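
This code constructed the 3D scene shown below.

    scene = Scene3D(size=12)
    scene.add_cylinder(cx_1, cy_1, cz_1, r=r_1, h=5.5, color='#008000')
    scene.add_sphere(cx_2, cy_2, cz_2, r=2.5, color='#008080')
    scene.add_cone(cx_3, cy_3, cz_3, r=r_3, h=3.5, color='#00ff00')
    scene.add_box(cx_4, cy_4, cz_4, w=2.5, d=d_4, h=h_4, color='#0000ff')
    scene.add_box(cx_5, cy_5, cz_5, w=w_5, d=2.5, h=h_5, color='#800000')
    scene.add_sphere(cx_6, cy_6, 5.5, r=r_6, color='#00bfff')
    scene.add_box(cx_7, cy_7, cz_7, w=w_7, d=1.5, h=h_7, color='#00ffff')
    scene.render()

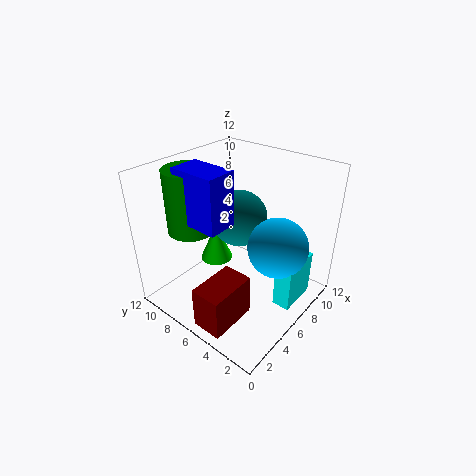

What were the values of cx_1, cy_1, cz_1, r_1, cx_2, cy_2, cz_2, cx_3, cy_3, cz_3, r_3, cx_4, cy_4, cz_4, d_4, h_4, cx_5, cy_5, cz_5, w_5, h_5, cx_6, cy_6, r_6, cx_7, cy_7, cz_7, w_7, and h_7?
cx_1 = 4.5; cy_1 = 10; cz_1 = 6; r_1 = 2; cx_2 = 8; cy_2 = 7.5; cz_2 = 6.5; cx_3 = 7; cy_3 = 9.5; cz_3 = 2; r_3 = 1.5; cx_4 = 3; cy_4 = 6; cz_4 = 7.5; d_4 = 4; h_4 = 4.5; cx_5 = 0.5; cy_5 = 3.5; cz_5 = 0.5; w_5 = 4; h_5 = 3.5; cx_6 = 7.5; cy_6 = 3; r_6 = 2.5; cx_7 = 6.5; cy_7 = 1; cz_7 = 0.5; w_7 = 3.5; h_7 = 4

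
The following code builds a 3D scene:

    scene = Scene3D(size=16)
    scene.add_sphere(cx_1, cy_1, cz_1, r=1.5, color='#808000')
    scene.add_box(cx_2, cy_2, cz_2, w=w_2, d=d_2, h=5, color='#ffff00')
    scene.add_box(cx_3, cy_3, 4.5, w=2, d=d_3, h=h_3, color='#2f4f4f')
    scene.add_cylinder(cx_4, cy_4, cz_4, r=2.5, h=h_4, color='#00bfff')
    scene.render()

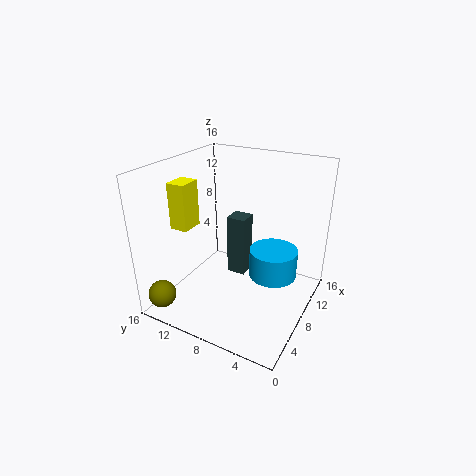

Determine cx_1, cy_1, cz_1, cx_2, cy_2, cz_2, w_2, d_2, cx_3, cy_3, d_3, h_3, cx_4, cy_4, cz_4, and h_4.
cx_1 = 1.5
cy_1 = 14
cz_1 = 2.5
cx_2 = 4
cy_2 = 12
cz_2 = 9.5
w_2 = 2.5
d_2 = 2
cx_3 = 6.5
cy_3 = 6.5
d_3 = 2
h_3 = 6.5
cx_4 = 7.5
cy_4 = 3.5
cz_4 = 5
h_4 = 3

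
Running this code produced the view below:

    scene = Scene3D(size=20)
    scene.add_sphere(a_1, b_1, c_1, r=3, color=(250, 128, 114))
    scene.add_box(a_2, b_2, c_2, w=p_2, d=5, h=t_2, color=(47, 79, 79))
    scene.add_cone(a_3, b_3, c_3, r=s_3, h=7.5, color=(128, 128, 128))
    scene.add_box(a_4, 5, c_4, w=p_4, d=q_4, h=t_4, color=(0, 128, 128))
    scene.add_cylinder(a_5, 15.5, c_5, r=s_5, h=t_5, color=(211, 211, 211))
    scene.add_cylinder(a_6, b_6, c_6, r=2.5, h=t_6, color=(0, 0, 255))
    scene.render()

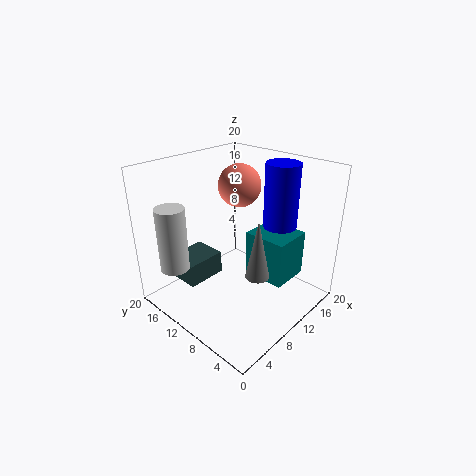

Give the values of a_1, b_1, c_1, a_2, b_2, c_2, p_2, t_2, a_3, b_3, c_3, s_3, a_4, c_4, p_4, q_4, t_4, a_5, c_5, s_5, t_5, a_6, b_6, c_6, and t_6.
a_1 = 12.5; b_1 = 12; c_1 = 16.5; a_2 = 5; b_2 = 14.5; c_2 = 2; p_2 = 6; t_2 = 3.5; a_3 = 7; b_3 = 4; c_3 = 8; s_3 = 1.5; a_4 = 13.5; c_4 = 2; p_4 = 6; q_4 = 6.5; t_4 = 7; a_5 = 3; c_5 = 6; s_5 = 2; t_5 = 9; a_6 = 17; b_6 = 8; c_6 = 10; t_6 = 9.5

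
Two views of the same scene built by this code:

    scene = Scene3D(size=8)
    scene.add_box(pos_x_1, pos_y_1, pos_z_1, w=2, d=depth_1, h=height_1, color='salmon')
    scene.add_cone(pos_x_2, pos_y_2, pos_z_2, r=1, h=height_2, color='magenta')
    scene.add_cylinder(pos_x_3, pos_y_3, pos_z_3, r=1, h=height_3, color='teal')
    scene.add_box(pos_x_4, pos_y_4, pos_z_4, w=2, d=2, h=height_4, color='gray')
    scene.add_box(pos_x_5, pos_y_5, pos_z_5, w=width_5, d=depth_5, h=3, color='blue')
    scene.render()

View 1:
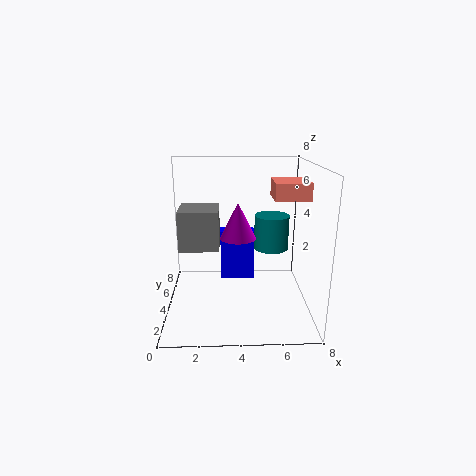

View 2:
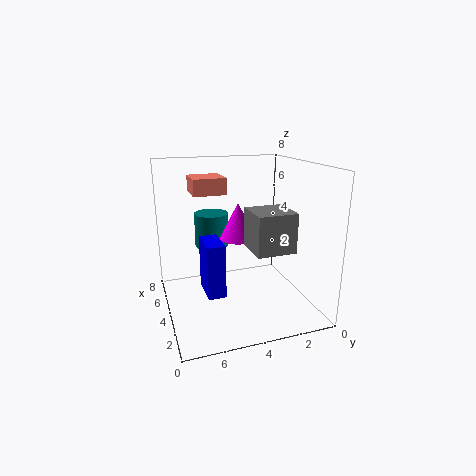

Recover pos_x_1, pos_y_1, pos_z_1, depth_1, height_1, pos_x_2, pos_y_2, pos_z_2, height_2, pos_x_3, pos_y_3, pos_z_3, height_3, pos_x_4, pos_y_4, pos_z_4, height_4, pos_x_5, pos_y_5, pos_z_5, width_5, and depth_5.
pos_x_1 = 6; pos_y_1 = 4; pos_z_1 = 6; depth_1 = 2; height_1 = 1; pos_x_2 = 4; pos_y_2 = 4; pos_z_2 = 4; height_2 = 2; pos_x_3 = 6; pos_y_3 = 5; pos_z_3 = 3; height_3 = 2; pos_x_4 = 1; pos_y_4 = 2; pos_z_4 = 4; height_4 = 2; pos_x_5 = 3; pos_y_5 = 5; pos_z_5 = 1; width_5 = 2; depth_5 = 1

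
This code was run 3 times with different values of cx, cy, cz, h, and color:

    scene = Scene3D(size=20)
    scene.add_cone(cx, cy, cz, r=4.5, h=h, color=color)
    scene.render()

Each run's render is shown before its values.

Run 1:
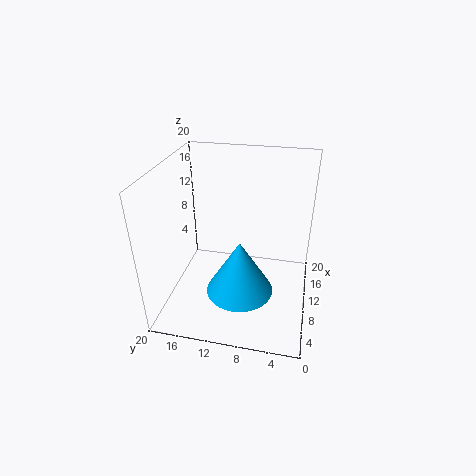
cx = 6.5; cy = 9; cz = 4; h = 7.5; color = 'deepskyblue'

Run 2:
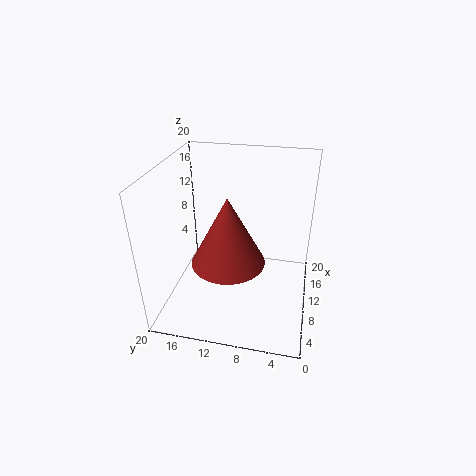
cx = 4.5; cy = 10; cz = 10; h = 8.5; color = 'brown'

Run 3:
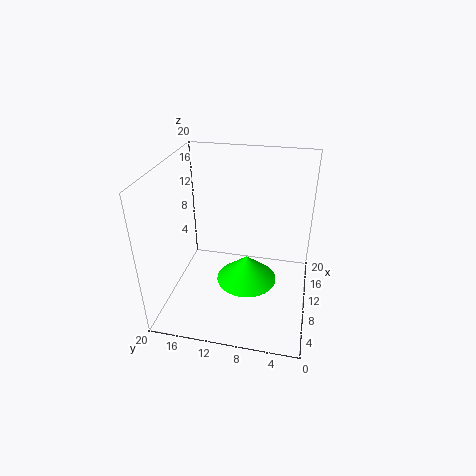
cx = 11.5; cy = 9; cz = 2; h = 4; color = 'lime'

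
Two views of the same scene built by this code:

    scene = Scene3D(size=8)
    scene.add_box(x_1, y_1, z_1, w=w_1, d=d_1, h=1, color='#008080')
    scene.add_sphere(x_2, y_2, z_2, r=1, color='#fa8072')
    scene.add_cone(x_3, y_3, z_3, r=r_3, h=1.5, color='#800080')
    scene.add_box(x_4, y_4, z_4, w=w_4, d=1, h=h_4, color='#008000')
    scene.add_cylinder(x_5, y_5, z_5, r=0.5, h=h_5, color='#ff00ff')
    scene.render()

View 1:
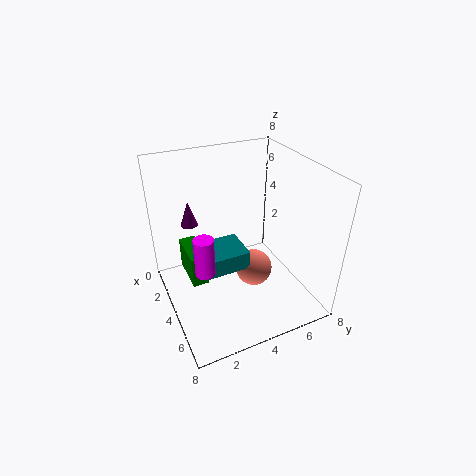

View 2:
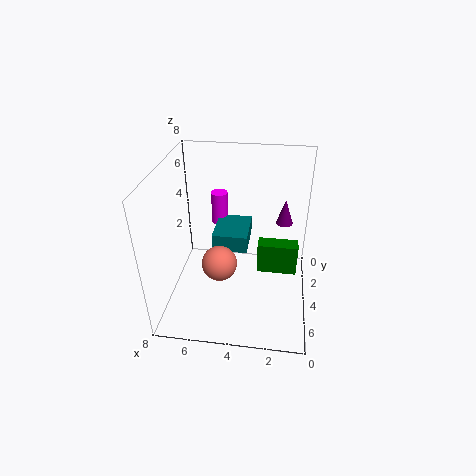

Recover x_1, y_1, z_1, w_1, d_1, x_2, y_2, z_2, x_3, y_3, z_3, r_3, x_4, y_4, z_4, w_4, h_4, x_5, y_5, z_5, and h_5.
x_1 = 3.5
y_1 = 1.5
z_1 = 3
w_1 = 2
d_1 = 2.5
x_2 = 5
y_2 = 4.5
z_2 = 2.5
x_3 = 1.5
y_3 = 2
z_3 = 4
r_3 = 0.5
x_4 = 0.5
y_4 = 1.5
z_4 = 0.5
w_4 = 2.5
h_4 = 2
x_5 = 5.5
y_5 = 1.5
z_5 = 3.5
h_5 = 2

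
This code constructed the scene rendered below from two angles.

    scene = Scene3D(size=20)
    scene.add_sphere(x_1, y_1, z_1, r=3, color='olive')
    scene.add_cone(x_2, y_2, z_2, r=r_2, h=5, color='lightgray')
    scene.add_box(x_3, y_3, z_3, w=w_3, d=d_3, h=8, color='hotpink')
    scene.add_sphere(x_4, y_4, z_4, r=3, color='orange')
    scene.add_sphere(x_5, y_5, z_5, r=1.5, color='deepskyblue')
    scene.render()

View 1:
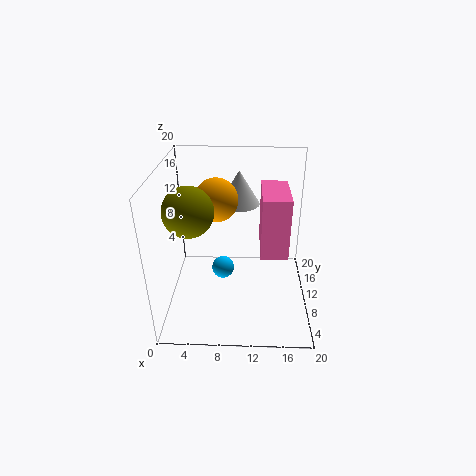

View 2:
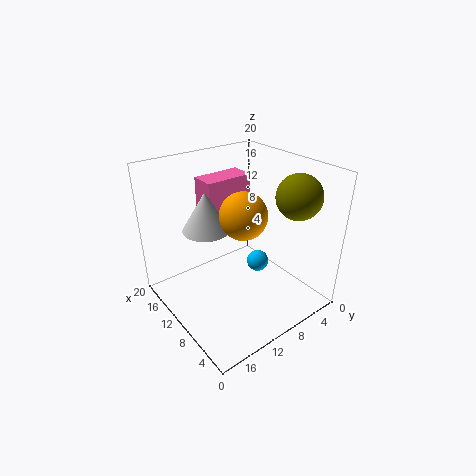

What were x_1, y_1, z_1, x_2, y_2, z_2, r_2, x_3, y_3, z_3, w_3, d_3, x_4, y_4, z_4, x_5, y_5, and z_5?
x_1 = 4.5, y_1 = 4.5, z_1 = 16.5, x_2 = 10, y_2 = 15, z_2 = 13, r_2 = 3, x_3 = 13, y_3 = 5.5, z_3 = 9.5, w_3 = 3.5, d_3 = 7, x_4 = 7, y_4 = 11.5, z_4 = 15, x_5 = 8, y_5 = 8, z_5 = 6.5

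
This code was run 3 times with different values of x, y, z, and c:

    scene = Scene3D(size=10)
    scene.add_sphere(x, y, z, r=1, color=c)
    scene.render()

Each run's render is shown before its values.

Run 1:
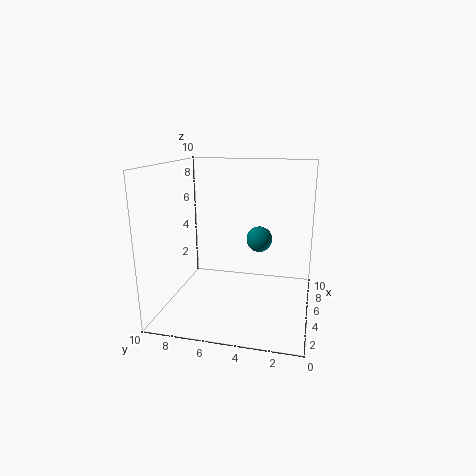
x = 8, y = 4, z = 4, c = 'teal'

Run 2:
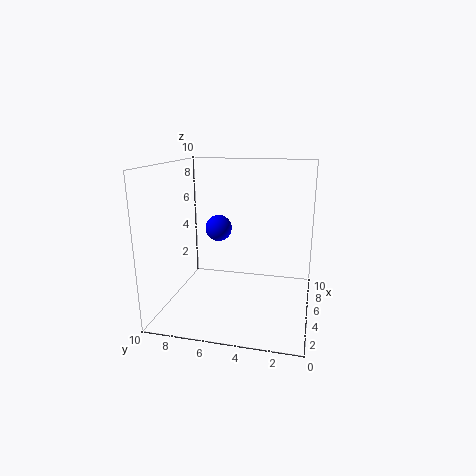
x = 7, y = 7, z = 5, c = 'blue'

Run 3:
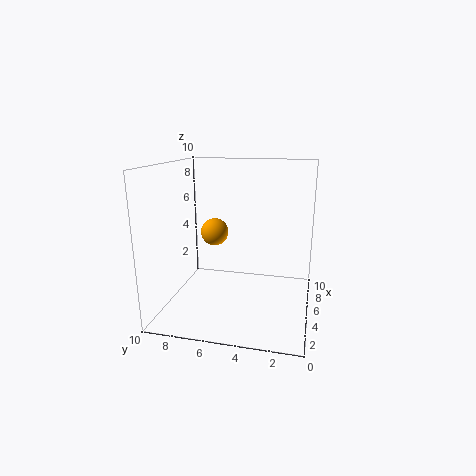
x = 6, y = 7, z = 5, c = 'orange'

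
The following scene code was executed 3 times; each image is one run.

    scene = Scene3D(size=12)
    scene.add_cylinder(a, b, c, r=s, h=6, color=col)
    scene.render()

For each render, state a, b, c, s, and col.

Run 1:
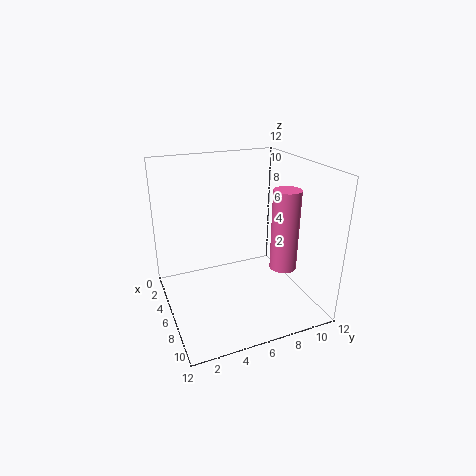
a = 10, b = 8, c = 5, s = 1, col = 'hotpink'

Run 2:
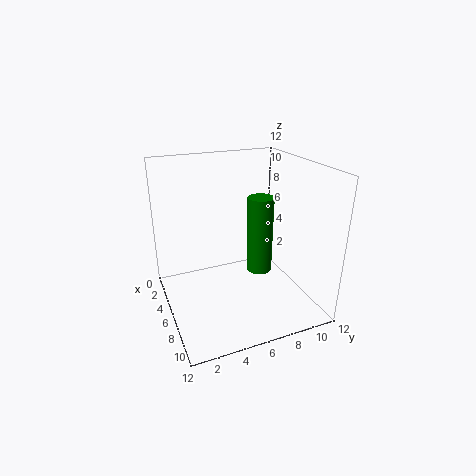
a = 8, b = 7, c = 4, s = 1, col = 'green'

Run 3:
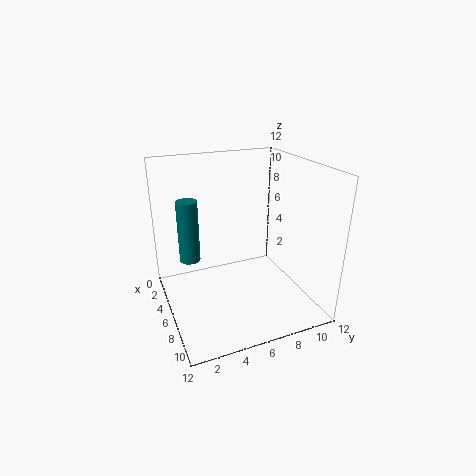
a = 1, b = 3, c = 2, s = 1, col = 'teal'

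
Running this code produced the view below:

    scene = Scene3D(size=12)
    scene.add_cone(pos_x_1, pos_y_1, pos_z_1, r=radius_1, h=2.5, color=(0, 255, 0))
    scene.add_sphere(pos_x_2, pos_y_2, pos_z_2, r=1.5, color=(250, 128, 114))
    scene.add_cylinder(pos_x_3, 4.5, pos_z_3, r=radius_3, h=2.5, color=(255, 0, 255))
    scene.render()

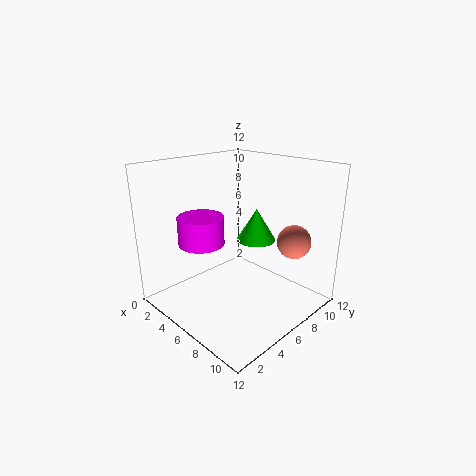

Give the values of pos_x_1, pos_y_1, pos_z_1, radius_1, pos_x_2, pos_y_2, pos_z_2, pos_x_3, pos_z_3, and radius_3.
pos_x_1 = 8
pos_y_1 = 6
pos_z_1 = 6.5
radius_1 = 1.5
pos_x_2 = 8.5
pos_y_2 = 10.5
pos_z_2 = 5
pos_x_3 = 3
pos_z_3 = 5
radius_3 = 2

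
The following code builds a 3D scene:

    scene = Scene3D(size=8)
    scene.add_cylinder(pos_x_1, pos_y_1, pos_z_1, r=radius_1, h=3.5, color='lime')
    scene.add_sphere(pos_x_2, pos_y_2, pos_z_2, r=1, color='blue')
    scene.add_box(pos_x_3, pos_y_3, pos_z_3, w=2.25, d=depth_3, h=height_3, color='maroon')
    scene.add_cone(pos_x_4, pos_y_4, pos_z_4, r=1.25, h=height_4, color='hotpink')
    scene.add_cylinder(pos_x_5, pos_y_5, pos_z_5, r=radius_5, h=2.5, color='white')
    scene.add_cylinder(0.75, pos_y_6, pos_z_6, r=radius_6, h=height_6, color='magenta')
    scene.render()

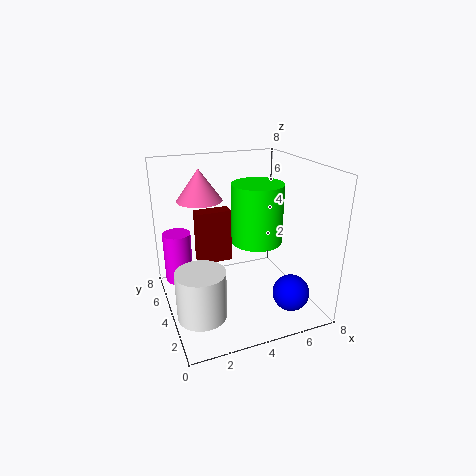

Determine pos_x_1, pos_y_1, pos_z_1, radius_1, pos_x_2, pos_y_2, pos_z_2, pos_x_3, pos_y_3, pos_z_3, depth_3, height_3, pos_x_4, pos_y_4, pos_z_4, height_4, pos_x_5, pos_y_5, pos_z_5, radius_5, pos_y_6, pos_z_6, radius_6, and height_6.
pos_x_1 = 5.5, pos_y_1 = 4.75, pos_z_1 = 3.25, radius_1 = 1.5, pos_x_2 = 6.25, pos_y_2 = 1.75, pos_z_2 = 1.25, pos_x_3 = 2.5, pos_y_3 = 7, pos_z_3 = 1, depth_3 = 1, height_3 = 3.5, pos_x_4 = 2.25, pos_y_4 = 5.25, pos_z_4 = 6, height_4 = 1.75, pos_x_5 = 1.25, pos_y_5 = 2, pos_z_5 = 1, radius_5 = 1.25, pos_y_6 = 4.75, pos_z_6 = 1.75, radius_6 = 0.75, height_6 = 2.75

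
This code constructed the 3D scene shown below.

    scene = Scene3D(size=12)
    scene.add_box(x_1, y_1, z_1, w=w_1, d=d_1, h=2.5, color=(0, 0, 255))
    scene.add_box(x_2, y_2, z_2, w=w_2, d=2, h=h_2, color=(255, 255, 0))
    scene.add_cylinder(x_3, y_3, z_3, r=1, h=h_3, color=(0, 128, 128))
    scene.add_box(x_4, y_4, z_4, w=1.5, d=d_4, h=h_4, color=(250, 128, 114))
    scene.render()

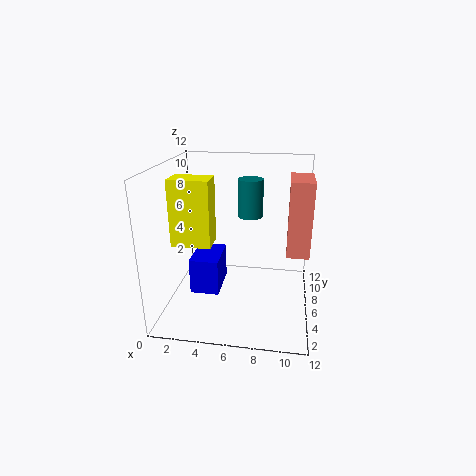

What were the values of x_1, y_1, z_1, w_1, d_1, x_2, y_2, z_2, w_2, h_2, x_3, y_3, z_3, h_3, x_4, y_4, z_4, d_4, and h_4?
x_1 = 3.5, y_1 = 0.5, z_1 = 4, w_1 = 2, d_1 = 3, x_2 = 1.5, y_2 = 2.5, z_2 = 6.5, w_2 = 3, h_2 = 5, x_3 = 7, y_3 = 6, z_3 = 8, h_3 = 3, x_4 = 10, y_4 = 1, z_4 = 7, d_4 = 3, h_4 = 5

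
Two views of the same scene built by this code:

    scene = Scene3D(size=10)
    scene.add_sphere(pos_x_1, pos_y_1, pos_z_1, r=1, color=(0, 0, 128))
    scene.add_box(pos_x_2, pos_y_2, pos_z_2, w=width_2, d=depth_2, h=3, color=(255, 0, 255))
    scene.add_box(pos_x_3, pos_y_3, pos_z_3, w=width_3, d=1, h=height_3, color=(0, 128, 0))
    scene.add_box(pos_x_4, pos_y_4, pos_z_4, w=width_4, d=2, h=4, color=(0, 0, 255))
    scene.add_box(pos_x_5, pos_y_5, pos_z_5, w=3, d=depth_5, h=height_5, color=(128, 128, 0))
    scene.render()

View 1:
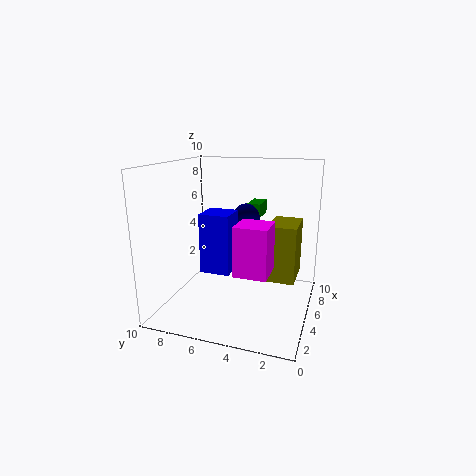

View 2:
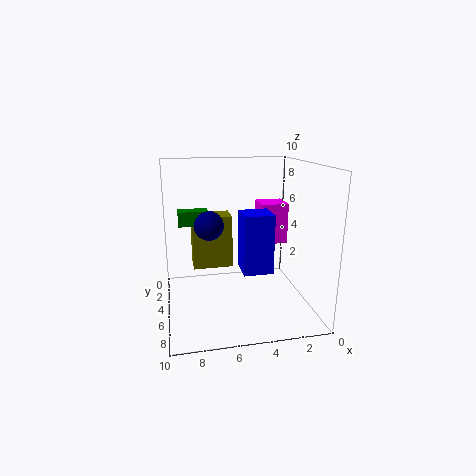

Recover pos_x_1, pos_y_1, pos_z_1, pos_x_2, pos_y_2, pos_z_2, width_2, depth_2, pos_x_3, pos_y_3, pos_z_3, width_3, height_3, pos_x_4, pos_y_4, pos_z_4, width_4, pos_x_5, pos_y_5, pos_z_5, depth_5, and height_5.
pos_x_1 = 7
pos_y_1 = 5
pos_z_1 = 6
pos_x_2 = 1
pos_y_2 = 2
pos_z_2 = 4
width_2 = 2
depth_2 = 2
pos_x_3 = 7
pos_y_3 = 4
pos_z_3 = 6
width_3 = 2
height_3 = 1
pos_x_4 = 3
pos_y_4 = 5
pos_z_4 = 3
width_4 = 2
pos_x_5 = 5
pos_y_5 = 1
pos_z_5 = 2
depth_5 = 2
height_5 = 4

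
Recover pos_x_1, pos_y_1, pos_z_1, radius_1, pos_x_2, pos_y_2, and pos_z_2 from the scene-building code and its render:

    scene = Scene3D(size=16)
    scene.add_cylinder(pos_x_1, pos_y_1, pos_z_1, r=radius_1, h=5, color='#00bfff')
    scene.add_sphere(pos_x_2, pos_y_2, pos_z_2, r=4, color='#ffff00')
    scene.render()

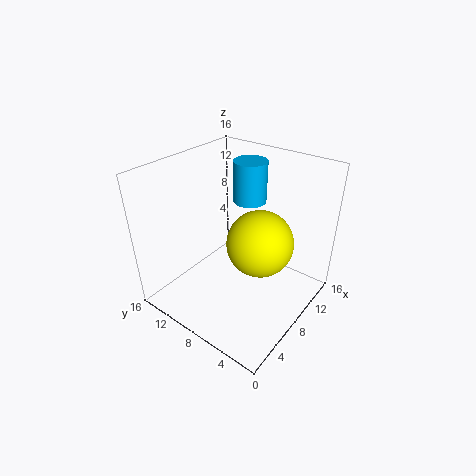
pos_x_1 = 13; pos_y_1 = 10; pos_z_1 = 10; radius_1 = 2; pos_x_2 = 11; pos_y_2 = 7; pos_z_2 = 6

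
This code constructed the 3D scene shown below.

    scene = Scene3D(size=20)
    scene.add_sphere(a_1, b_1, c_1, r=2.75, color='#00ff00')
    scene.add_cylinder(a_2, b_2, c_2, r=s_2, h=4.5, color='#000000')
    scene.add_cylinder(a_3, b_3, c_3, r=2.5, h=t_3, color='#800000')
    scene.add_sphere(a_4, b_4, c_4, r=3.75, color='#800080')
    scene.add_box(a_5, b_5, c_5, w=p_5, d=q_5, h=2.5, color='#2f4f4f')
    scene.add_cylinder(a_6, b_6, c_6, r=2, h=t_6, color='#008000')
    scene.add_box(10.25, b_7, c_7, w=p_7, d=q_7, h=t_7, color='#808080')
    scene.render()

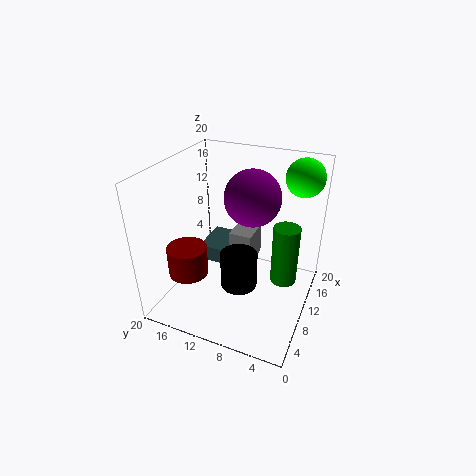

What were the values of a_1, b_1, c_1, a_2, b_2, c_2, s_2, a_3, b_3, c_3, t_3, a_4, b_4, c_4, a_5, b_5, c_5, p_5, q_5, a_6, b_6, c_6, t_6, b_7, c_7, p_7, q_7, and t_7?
a_1 = 17.25; b_1 = 3; c_1 = 17.25; a_2 = 4.5; b_2 = 7.5; c_2 = 7; s_2 = 2.25; a_3 = 3.25; b_3 = 14; c_3 = 7.75; t_3 = 3.75; a_4 = 10.75; b_4 = 8.25; c_4 = 16; a_5 = 12.25; b_5 = 11; c_5 = 3; p_5 = 6.5; q_5 = 6.75; a_6 = 14.5; b_6 = 4.25; c_6 = 1.25; t_6 = 9.25; b_7 = 8.25; c_7 = 5.5; p_7 = 4.5; q_7 = 3.25; t_7 = 4.75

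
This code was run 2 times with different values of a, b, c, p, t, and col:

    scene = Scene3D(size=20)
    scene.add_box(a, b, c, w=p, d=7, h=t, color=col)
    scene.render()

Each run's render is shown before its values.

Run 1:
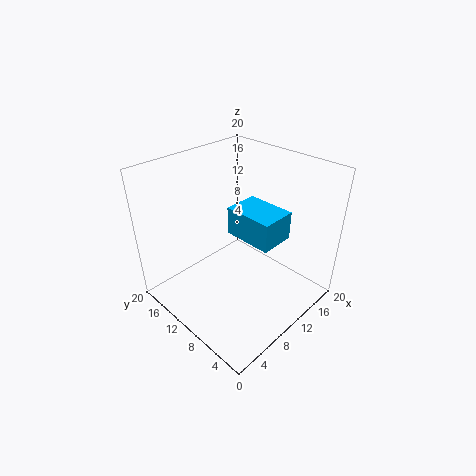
a = 10; b = 5; c = 10; p = 5; t = 4; col = 'deepskyblue'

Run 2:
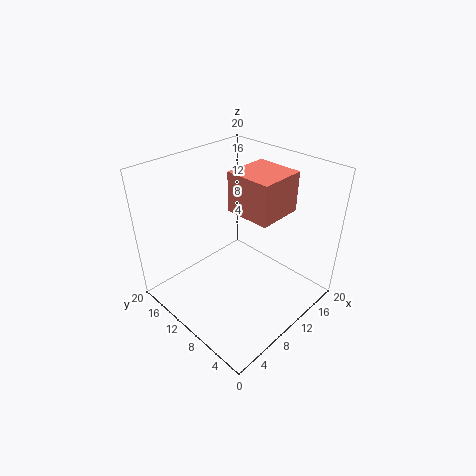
a = 12; b = 7; c = 12; p = 7; t = 6; col = 'salmon'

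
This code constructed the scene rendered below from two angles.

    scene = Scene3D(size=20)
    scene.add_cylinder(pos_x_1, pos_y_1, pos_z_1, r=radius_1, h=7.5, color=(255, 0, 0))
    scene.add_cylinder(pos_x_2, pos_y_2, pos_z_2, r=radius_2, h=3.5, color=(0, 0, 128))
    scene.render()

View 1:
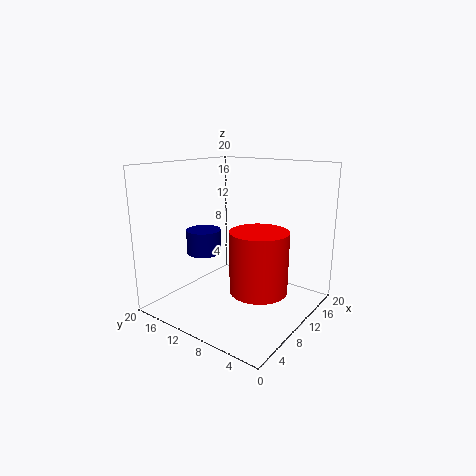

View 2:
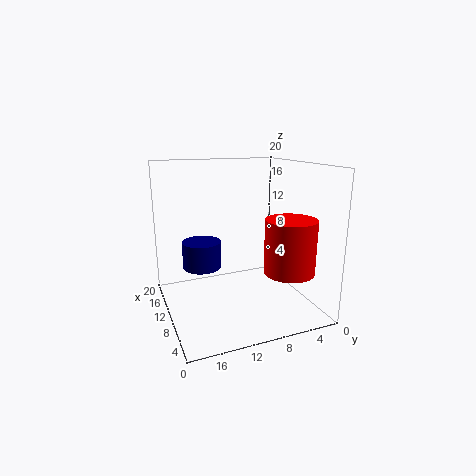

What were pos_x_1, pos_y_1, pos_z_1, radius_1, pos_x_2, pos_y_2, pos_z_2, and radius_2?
pos_x_1 = 6; pos_y_1 = 4; pos_z_1 = 5.5; radius_1 = 3.5; pos_x_2 = 9; pos_y_2 = 15.5; pos_z_2 = 7; radius_2 = 2.5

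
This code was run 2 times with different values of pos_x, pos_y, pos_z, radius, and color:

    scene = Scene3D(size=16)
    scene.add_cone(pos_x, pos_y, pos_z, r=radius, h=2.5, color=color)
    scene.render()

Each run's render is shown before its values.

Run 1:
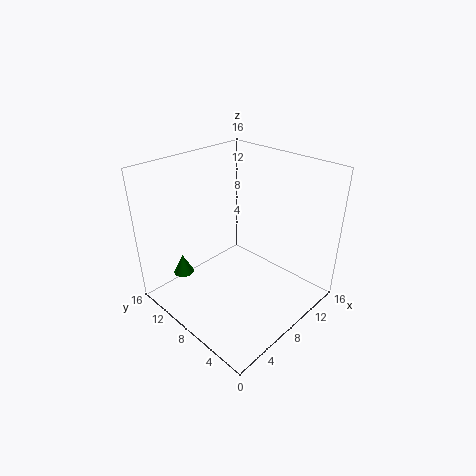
pos_x = 5, pos_y = 14.75, pos_z = 1.5, radius = 1.25, color = 'green'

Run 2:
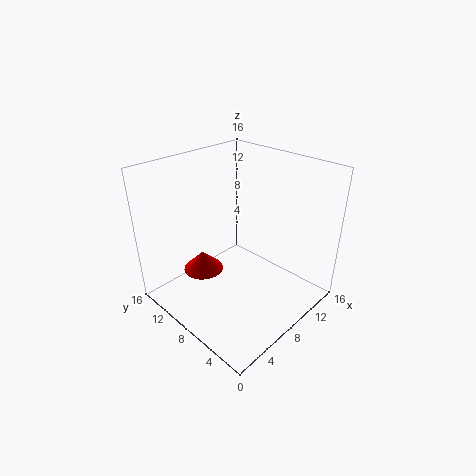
pos_x = 7.25, pos_y = 13.5, pos_z = 1.5, radius = 2.5, color = 'red'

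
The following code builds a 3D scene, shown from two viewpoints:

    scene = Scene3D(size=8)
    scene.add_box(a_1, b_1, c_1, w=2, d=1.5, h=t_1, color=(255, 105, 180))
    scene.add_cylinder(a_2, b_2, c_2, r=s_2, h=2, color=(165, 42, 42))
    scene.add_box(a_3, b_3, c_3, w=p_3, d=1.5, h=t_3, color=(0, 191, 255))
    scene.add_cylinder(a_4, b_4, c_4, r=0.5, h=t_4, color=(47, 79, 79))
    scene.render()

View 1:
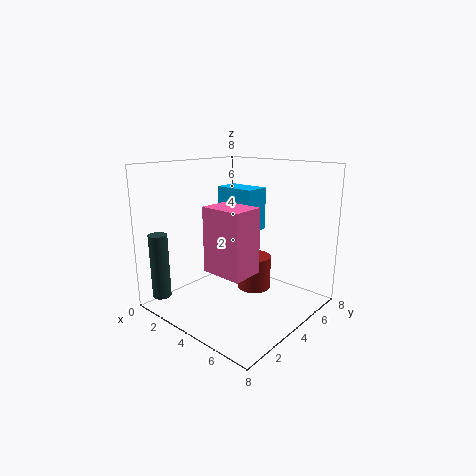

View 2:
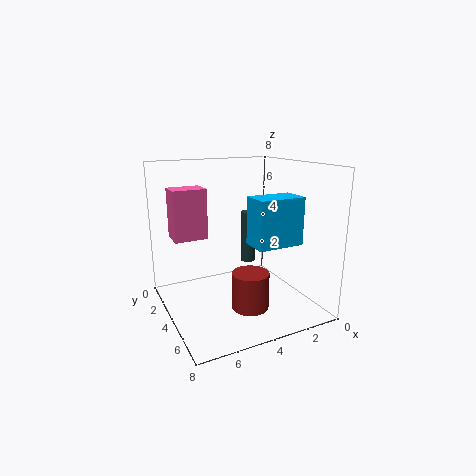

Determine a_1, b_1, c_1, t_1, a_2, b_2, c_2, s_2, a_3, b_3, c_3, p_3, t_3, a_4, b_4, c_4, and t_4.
a_1 = 5
b_1 = 0.5
c_1 = 3.5
t_1 = 3
a_2 = 4
b_2 = 5.5
c_2 = 0.5
s_2 = 1
a_3 = 1.5
b_3 = 5
c_3 = 4
p_3 = 2.5
t_3 = 2.5
a_4 = 1.5
b_4 = 0.5
c_4 = 1
t_4 = 3.5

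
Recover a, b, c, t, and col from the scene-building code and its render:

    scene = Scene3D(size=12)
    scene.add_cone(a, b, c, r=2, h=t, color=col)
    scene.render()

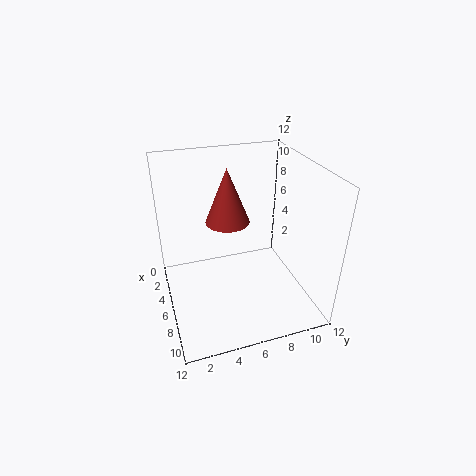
a = 3; b = 6; c = 6; t = 5; col = 'brown'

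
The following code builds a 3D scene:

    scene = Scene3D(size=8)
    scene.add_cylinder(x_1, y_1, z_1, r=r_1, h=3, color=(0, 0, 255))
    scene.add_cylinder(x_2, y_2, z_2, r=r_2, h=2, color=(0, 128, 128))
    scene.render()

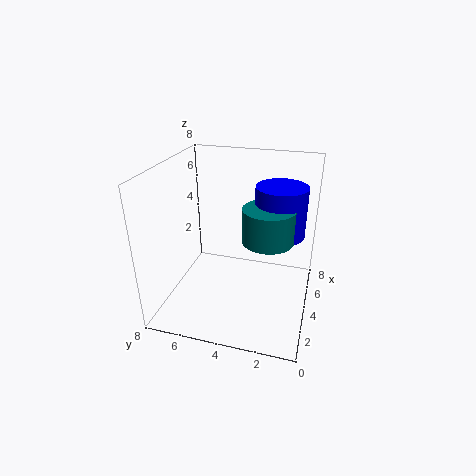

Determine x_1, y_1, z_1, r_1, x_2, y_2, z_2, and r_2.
x_1 = 6; y_1 = 2; z_1 = 3.5; r_1 = 1.5; x_2 = 5; y_2 = 2.5; z_2 = 3.5; r_2 = 1.5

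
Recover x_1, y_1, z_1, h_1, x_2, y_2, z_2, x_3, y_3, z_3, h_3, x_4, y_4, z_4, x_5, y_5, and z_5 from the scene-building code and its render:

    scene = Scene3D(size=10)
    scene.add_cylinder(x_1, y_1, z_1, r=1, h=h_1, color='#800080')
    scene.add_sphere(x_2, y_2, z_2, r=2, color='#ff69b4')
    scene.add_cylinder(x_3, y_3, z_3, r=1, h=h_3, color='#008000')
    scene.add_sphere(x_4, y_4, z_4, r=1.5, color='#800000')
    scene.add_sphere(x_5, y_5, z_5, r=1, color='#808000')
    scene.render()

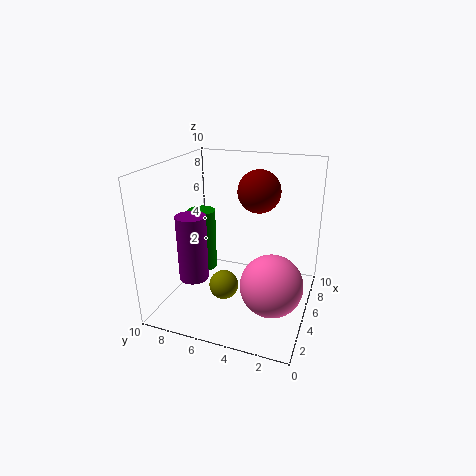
x_1 = 3, y_1 = 7.5, z_1 = 2.5, h_1 = 4.5, x_2 = 3, y_2 = 2, z_2 = 3, x_3 = 5.5, y_3 = 8, z_3 = 2, h_3 = 4.5, x_4 = 6.5, y_4 = 4, z_4 = 8, x_5 = 3.5, y_5 = 5.5, z_5 = 2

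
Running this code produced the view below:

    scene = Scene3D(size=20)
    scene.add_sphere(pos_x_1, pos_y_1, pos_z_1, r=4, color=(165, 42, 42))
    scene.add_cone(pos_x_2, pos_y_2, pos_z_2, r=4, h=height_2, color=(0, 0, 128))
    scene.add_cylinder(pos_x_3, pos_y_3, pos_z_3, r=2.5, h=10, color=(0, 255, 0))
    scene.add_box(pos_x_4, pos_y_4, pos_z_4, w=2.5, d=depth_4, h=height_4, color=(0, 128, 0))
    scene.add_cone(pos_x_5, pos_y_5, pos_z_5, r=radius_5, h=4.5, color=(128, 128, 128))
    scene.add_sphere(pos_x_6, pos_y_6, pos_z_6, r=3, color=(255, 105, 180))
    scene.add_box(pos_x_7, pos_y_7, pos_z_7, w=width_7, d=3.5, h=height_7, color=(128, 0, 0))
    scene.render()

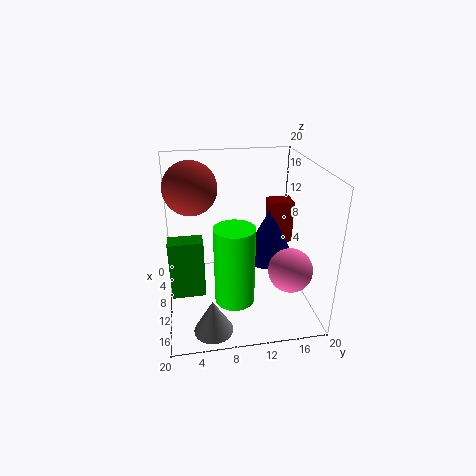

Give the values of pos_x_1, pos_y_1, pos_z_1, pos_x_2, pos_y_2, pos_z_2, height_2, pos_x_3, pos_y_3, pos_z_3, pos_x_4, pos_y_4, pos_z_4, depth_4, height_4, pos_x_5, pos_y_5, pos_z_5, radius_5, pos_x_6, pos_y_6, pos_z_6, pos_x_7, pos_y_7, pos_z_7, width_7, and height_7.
pos_x_1 = 4
pos_y_1 = 4
pos_z_1 = 15.5
pos_x_2 = 6.5
pos_y_2 = 15.5
pos_z_2 = 4.5
height_2 = 8
pos_x_3 = 16
pos_y_3 = 8.5
pos_z_3 = 4.5
pos_x_4 = 11
pos_y_4 = 0.5
pos_z_4 = 3.5
depth_4 = 4.5
height_4 = 8
pos_x_5 = 17.5
pos_y_5 = 5.5
pos_z_5 = 1
radius_5 = 2.5
pos_x_6 = 14
pos_y_6 = 16.5
pos_z_6 = 6.5
pos_x_7 = 4
pos_y_7 = 15.5
pos_z_7 = 7
width_7 = 3
height_7 = 6.5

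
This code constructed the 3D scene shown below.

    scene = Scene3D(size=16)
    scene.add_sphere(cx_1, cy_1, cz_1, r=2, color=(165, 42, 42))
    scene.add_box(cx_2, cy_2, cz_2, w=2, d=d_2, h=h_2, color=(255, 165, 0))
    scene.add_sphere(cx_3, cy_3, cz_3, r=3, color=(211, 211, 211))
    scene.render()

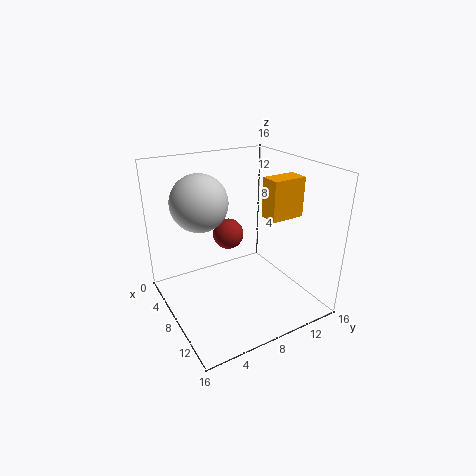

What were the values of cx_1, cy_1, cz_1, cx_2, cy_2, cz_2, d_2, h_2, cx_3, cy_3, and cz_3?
cx_1 = 2; cy_1 = 10; cz_1 = 5.5; cx_2 = 11; cy_2 = 9; cz_2 = 11.5; d_2 = 3.5; h_2 = 4; cx_3 = 7; cy_3 = 4; cz_3 = 12.5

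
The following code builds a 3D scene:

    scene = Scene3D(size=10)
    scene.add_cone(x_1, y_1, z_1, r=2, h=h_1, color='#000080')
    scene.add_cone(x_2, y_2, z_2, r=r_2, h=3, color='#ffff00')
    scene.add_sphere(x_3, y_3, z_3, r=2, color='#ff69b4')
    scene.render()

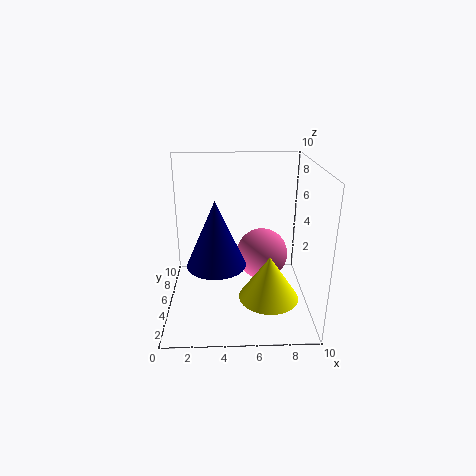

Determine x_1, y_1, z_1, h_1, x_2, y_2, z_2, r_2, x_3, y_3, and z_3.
x_1 = 3.5, y_1 = 4, z_1 = 3.5, h_1 = 4.5, x_2 = 7, y_2 = 3, z_2 = 1.5, r_2 = 2, x_3 = 7, y_3 = 7.5, z_3 = 2.5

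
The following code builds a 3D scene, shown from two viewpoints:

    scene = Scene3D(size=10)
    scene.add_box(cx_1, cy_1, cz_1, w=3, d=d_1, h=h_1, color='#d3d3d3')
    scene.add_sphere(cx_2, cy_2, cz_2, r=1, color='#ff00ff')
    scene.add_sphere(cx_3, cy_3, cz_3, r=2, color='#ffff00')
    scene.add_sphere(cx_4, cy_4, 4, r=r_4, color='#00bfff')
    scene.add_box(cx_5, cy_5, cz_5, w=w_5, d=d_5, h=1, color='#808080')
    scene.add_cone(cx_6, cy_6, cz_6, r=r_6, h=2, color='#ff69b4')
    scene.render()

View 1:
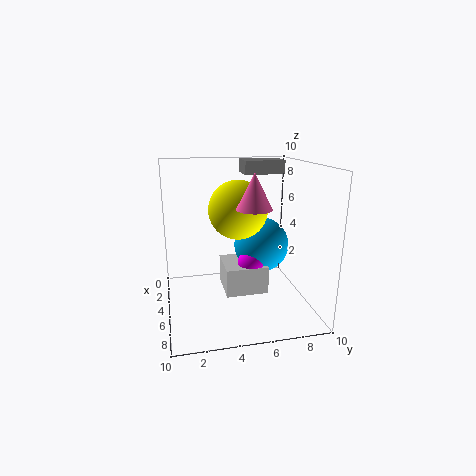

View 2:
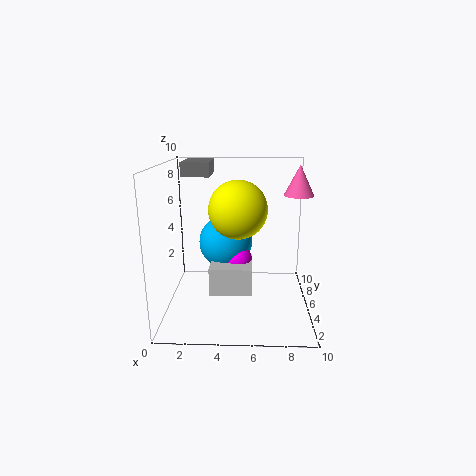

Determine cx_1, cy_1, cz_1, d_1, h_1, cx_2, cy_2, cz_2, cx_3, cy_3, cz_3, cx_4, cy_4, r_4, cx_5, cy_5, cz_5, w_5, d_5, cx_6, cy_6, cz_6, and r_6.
cx_1 = 3; cy_1 = 4; cz_1 = 1; d_1 = 3; h_1 = 2; cx_2 = 5; cy_2 = 6; cz_2 = 3; cx_3 = 5; cy_3 = 5; cz_3 = 7; cx_4 = 4; cy_4 = 7; r_4 = 2; cx_5 = 1; cy_5 = 6; cz_5 = 9; w_5 = 2; d_5 = 3; cx_6 = 9; cy_6 = 5; cz_6 = 8; r_6 = 1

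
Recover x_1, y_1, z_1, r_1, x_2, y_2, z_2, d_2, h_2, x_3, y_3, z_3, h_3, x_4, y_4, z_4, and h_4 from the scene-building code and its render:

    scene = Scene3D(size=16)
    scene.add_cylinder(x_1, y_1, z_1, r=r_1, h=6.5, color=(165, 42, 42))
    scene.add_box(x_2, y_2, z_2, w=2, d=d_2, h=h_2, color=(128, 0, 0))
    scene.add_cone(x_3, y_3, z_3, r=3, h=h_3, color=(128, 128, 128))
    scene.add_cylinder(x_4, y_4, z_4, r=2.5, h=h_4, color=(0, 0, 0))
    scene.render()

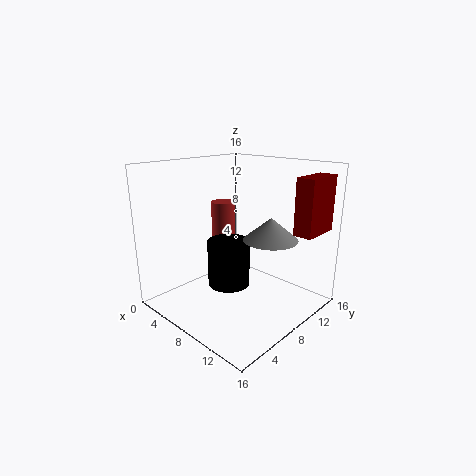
x_1 = 2; y_1 = 11.5; z_1 = 4; r_1 = 1.5; x_2 = 13.5; y_2 = 10.5; z_2 = 9; d_2 = 4.5; h_2 = 6; x_3 = 11; y_3 = 10; z_3 = 8; h_3 = 2.5; x_4 = 6; y_4 = 8.5; z_4 = 1.5; h_4 = 5.5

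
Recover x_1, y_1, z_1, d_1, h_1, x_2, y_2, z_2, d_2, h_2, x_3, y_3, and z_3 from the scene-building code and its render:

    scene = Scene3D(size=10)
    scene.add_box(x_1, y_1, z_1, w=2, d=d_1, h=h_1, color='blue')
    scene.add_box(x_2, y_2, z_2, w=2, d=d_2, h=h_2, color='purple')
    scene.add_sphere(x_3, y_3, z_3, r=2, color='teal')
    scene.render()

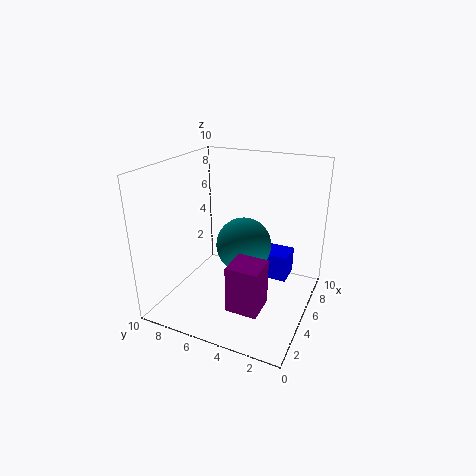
x_1 = 7, y_1 = 2, z_1 = 1, d_1 = 2, h_1 = 2, x_2 = 1, y_2 = 2, z_2 = 2, d_2 = 2, h_2 = 3, x_3 = 6, y_3 = 5, z_3 = 4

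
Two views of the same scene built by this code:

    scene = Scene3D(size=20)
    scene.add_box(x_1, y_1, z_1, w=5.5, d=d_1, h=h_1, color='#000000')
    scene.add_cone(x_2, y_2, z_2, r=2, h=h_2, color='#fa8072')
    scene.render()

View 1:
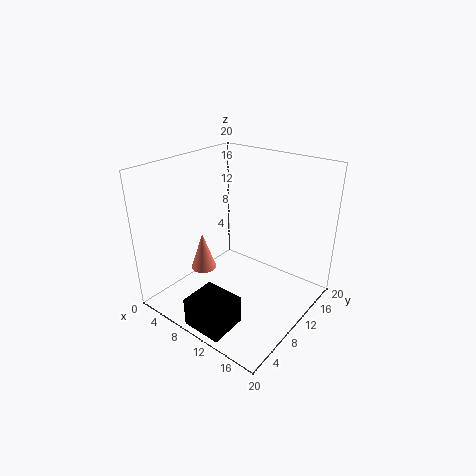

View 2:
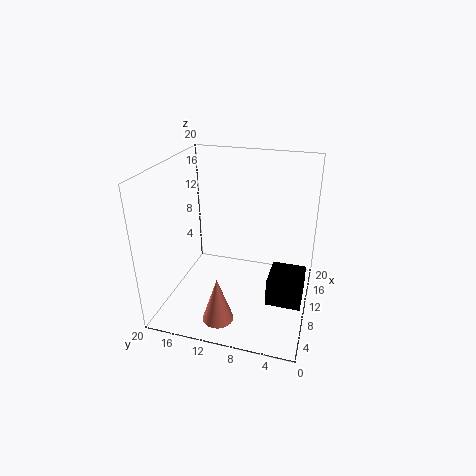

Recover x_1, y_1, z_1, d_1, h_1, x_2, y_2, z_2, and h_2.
x_1 = 8.5
y_1 = 0.5
z_1 = 0.5
d_1 = 5
h_1 = 4
x_2 = 2.5
y_2 = 10.5
z_2 = 2
h_2 = 6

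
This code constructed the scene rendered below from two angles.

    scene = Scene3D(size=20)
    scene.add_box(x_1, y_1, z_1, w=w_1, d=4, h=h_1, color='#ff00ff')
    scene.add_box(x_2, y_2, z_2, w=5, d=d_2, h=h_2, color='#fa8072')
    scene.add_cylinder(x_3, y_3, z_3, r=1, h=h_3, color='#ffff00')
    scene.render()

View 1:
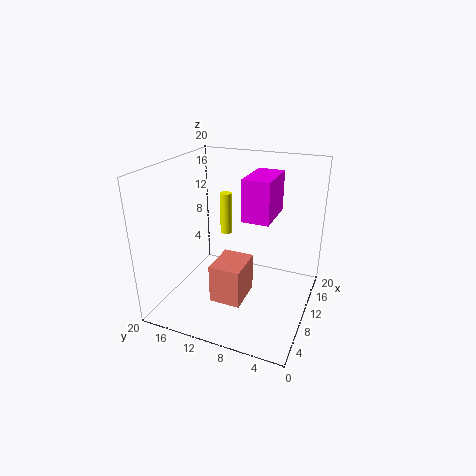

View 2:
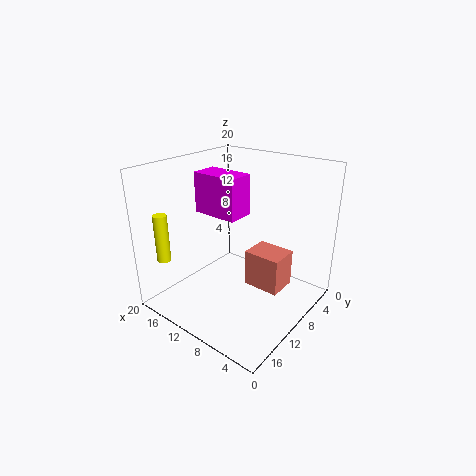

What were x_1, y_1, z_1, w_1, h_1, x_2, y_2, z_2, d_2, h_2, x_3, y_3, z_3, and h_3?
x_1 = 11; y_1 = 6; z_1 = 12; w_1 = 7; h_1 = 6; x_2 = 3; y_2 = 7; z_2 = 4; d_2 = 4; h_2 = 5; x_3 = 19; y_3 = 16; z_3 = 6; h_3 = 7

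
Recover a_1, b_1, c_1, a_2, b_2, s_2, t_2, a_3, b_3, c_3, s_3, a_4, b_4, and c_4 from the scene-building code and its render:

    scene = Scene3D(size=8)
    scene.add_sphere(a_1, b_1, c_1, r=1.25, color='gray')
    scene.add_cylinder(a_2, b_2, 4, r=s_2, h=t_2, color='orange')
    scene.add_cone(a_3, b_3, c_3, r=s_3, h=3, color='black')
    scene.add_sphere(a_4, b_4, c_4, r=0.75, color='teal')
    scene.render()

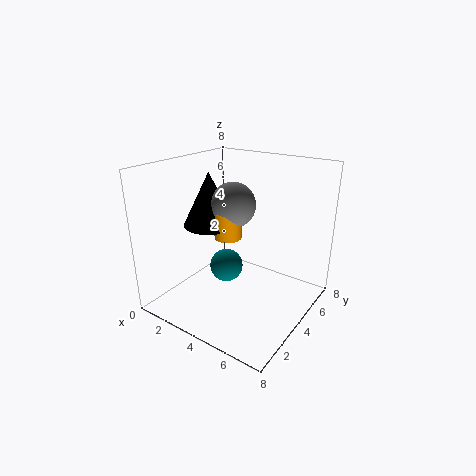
a_1 = 3.5; b_1 = 4.25; c_1 = 5.75; a_2 = 3.5; b_2 = 3.75; s_2 = 0.75; t_2 = 1.5; a_3 = 2.25; b_3 = 3.75; c_3 = 4.5; s_3 = 1.5; a_4 = 5.25; b_4 = 1.25; c_4 = 4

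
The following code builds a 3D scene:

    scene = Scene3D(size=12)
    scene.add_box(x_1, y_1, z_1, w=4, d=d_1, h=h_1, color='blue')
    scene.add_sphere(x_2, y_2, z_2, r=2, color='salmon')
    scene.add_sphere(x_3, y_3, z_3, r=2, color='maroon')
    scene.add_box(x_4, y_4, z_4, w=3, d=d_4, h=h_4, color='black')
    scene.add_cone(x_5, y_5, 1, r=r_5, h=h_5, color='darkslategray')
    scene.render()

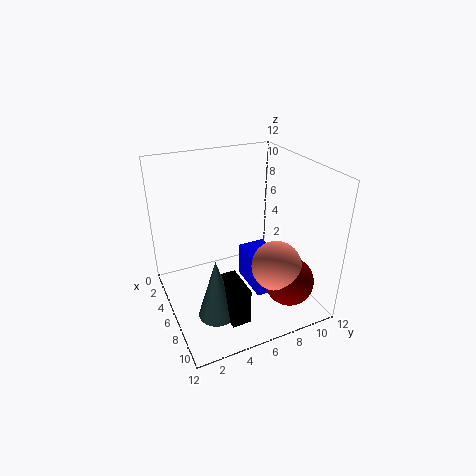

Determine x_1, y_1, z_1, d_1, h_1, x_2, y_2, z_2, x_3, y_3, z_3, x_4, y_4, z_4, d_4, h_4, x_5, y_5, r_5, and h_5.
x_1 = 4; y_1 = 7; z_1 = 1; d_1 = 2.5; h_1 = 3; x_2 = 9; y_2 = 8; z_2 = 4.5; x_3 = 9.5; y_3 = 9; z_3 = 3; x_4 = 7.5; y_4 = 3.5; z_4 = 1; d_4 = 1.5; h_4 = 3; x_5 = 8.5; y_5 = 3; r_5 = 1.5; h_5 = 5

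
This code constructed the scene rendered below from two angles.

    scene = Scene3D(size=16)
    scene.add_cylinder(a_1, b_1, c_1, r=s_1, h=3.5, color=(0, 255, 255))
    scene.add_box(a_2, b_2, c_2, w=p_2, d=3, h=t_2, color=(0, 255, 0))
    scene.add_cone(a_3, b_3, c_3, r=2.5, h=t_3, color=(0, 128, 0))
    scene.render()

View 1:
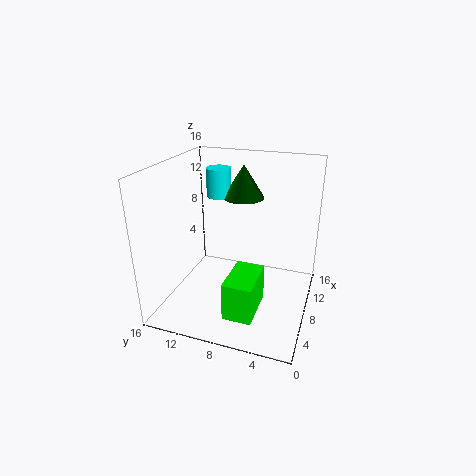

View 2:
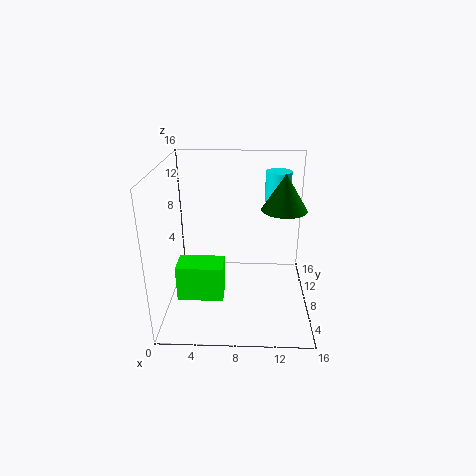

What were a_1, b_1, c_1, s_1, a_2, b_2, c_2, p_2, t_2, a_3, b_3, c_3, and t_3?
a_1 = 12.5, b_1 = 12, c_1 = 11, s_1 = 1.5, a_2 = 1.5, b_2 = 4.5, c_2 = 2, p_2 = 5, t_2 = 4, a_3 = 13, b_3 = 9, c_3 = 11, t_3 = 4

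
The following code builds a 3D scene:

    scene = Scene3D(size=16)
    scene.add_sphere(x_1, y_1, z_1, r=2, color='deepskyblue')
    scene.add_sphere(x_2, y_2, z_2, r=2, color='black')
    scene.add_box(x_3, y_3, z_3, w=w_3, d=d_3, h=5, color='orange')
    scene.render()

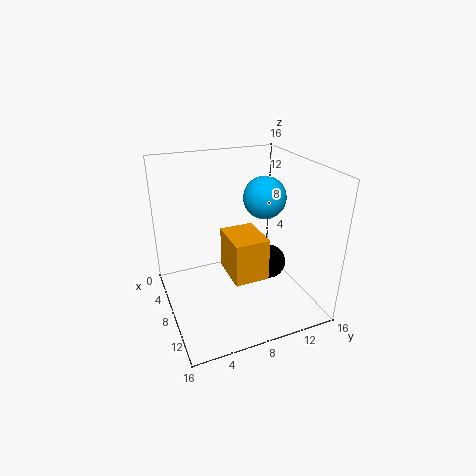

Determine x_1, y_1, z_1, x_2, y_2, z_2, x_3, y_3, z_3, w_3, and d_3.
x_1 = 12, y_1 = 9, z_1 = 14, x_2 = 8, y_2 = 12, z_2 = 4, x_3 = 5, y_3 = 7, z_3 = 3, w_3 = 5, d_3 = 4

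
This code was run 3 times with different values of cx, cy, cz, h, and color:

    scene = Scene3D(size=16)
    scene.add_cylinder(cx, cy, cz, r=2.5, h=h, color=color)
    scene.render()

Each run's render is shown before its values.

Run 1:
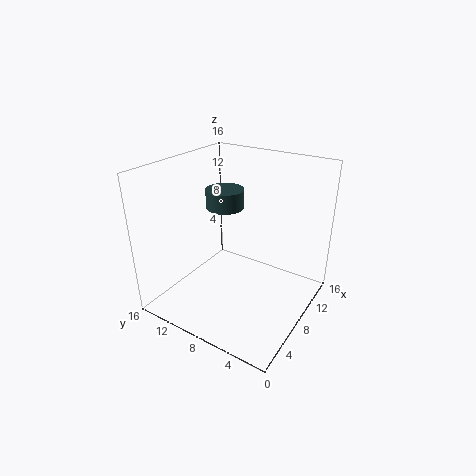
cx = 13.5; cy = 13.5; cz = 8.5; h = 2.5; color = 'darkslategray'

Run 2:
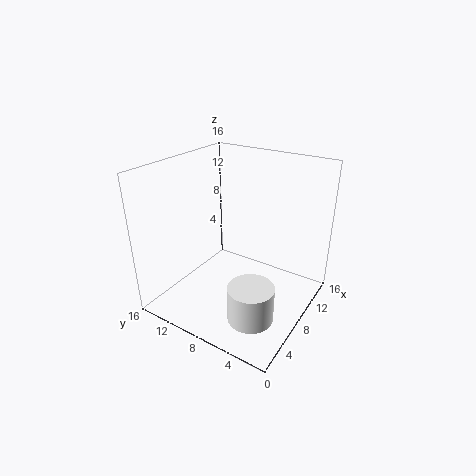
cx = 5; cy = 4.5; cz = 0.5; h = 4; color = 'white'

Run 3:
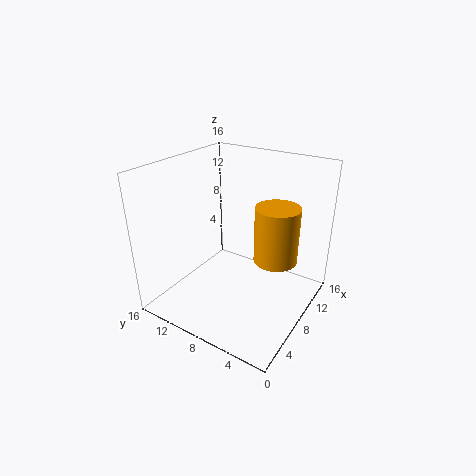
cx = 10.5; cy = 4.5; cz = 5; h = 6.5; color = 'orange'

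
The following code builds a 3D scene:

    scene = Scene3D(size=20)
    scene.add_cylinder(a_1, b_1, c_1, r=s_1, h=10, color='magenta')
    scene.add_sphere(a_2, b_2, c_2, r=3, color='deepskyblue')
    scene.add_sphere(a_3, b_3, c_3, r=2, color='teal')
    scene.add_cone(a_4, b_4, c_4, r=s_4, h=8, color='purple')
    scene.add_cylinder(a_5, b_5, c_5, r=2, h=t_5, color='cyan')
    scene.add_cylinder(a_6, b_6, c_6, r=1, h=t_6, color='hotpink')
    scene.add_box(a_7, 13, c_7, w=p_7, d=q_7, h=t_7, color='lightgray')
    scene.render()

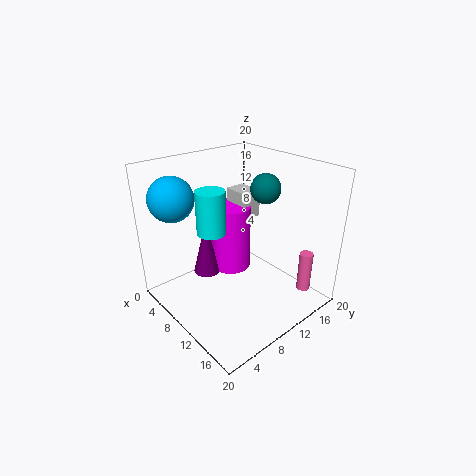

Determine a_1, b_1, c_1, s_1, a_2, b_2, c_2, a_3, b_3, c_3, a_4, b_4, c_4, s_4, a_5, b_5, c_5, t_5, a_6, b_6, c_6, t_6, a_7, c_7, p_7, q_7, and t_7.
a_1 = 6
b_1 = 12
c_1 = 3
s_1 = 3
a_2 = 5
b_2 = 3
c_2 = 16
a_3 = 12
b_3 = 13
c_3 = 17
a_4 = 5
b_4 = 8
c_4 = 3
s_4 = 2
a_5 = 8
b_5 = 7
c_5 = 11
t_5 = 6
a_6 = 16
b_6 = 18
c_6 = 1
t_6 = 6
a_7 = 4
c_7 = 11
p_7 = 4
q_7 = 3
t_7 = 4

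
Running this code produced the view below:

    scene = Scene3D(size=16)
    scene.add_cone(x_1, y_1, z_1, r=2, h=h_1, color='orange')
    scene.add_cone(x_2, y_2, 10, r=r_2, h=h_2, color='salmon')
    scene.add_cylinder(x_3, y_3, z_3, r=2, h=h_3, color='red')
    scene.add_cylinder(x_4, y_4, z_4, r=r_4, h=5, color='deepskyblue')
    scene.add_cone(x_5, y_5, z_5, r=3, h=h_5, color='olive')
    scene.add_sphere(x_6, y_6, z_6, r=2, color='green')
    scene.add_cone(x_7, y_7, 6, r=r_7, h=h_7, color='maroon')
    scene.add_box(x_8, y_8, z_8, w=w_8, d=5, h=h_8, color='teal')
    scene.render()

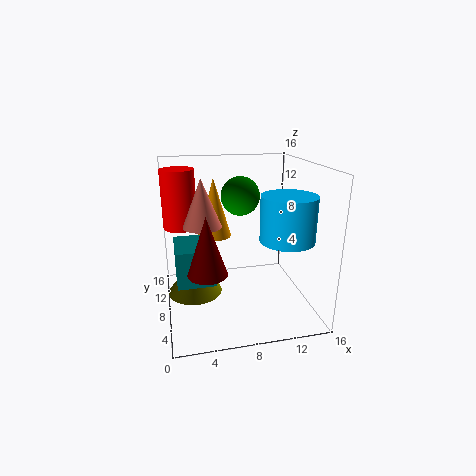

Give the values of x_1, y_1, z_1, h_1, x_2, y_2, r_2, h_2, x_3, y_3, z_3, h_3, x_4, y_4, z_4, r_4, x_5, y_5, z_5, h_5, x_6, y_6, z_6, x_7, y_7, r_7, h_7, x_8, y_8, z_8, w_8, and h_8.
x_1 = 6
y_1 = 12
z_1 = 7
h_1 = 7
x_2 = 4
y_2 = 7
r_2 = 2
h_2 = 5
x_3 = 2
y_3 = 13
z_3 = 8
h_3 = 7
x_4 = 13
y_4 = 6
z_4 = 8
r_4 = 3
x_5 = 3
y_5 = 8
z_5 = 2
h_5 = 4
x_6 = 8
y_6 = 7
z_6 = 13
x_7 = 4
y_7 = 4
r_7 = 2
h_7 = 6
x_8 = 1
y_8 = 5
z_8 = 4
w_8 = 4
h_8 = 4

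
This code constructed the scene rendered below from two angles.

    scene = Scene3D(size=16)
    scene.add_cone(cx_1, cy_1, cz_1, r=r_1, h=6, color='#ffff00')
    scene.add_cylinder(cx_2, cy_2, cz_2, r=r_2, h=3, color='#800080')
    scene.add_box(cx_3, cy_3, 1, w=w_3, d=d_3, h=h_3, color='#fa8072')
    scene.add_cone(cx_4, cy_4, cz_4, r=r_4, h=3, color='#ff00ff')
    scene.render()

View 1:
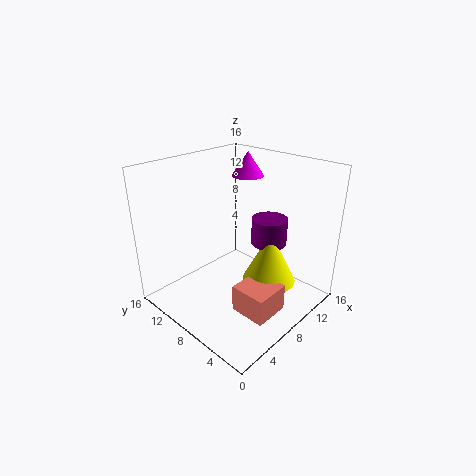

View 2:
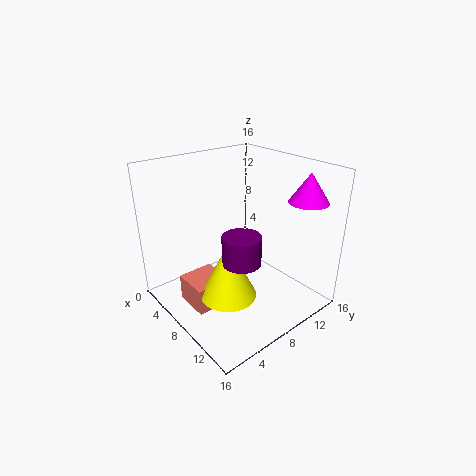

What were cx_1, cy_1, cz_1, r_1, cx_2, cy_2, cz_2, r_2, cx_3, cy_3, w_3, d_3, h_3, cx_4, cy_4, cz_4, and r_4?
cx_1 = 10; cy_1 = 5; cz_1 = 3; r_1 = 3; cx_2 = 11; cy_2 = 6; cz_2 = 7; r_2 = 2; cx_3 = 5; cy_3 = 2; w_3 = 4; d_3 = 4; h_3 = 3; cx_4 = 14; cy_4 = 12; cz_4 = 13; r_4 = 2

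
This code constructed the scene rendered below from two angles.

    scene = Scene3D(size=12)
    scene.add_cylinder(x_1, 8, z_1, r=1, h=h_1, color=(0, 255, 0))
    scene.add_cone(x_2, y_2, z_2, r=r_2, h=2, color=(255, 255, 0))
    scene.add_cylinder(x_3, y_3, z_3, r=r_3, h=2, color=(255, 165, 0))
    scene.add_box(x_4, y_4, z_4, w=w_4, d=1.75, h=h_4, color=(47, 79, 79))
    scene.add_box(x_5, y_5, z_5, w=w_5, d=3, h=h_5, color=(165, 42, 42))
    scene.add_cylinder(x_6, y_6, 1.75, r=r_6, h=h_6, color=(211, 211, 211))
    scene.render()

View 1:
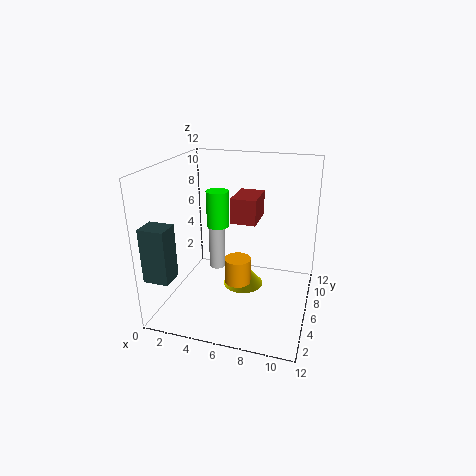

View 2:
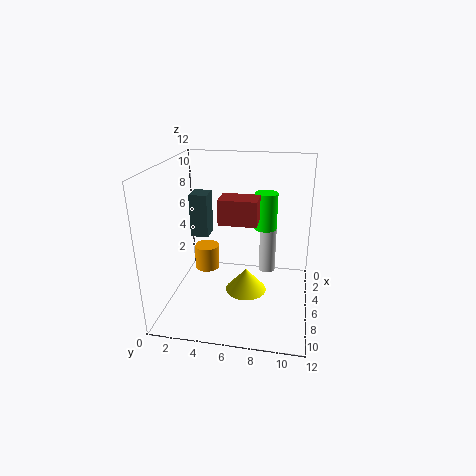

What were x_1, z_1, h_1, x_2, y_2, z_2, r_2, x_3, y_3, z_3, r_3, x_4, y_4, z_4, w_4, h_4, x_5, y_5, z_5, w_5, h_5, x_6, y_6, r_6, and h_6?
x_1 = 3.5, z_1 = 6, h_1 = 3.25, x_2 = 6.25, y_2 = 6.75, z_2 = 1.25, r_2 = 1.75, x_3 = 6.75, y_3 = 3.5, z_3 = 3.5, r_3 = 1, x_4 = 0.25, y_4 = 0.5, z_4 = 4, w_4 = 2, h_4 = 4.25, x_5 = 5.75, y_5 = 4.75, z_5 = 7.75, w_5 = 2, h_5 = 2, x_6 = 3.25, y_6 = 8.25, r_6 = 0.75, h_6 = 4.25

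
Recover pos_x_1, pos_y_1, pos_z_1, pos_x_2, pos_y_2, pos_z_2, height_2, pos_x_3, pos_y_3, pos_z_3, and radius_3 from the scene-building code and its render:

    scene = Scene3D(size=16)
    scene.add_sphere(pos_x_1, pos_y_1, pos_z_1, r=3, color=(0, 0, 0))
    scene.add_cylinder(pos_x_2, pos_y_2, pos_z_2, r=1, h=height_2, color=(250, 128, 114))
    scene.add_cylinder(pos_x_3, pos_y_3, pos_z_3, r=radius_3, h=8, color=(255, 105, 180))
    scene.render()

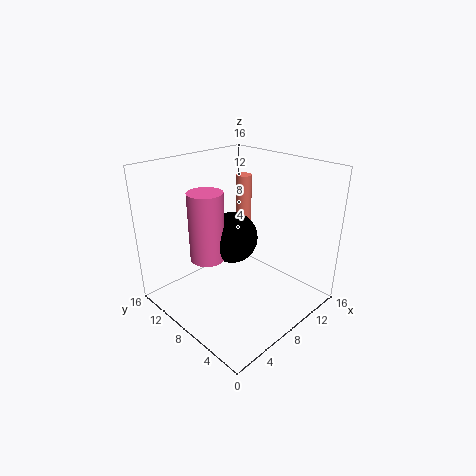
pos_x_1 = 9
pos_y_1 = 10
pos_z_1 = 7
pos_x_2 = 14
pos_y_2 = 13
pos_z_2 = 7
height_2 = 6
pos_x_3 = 6
pos_y_3 = 11
pos_z_3 = 5
radius_3 = 2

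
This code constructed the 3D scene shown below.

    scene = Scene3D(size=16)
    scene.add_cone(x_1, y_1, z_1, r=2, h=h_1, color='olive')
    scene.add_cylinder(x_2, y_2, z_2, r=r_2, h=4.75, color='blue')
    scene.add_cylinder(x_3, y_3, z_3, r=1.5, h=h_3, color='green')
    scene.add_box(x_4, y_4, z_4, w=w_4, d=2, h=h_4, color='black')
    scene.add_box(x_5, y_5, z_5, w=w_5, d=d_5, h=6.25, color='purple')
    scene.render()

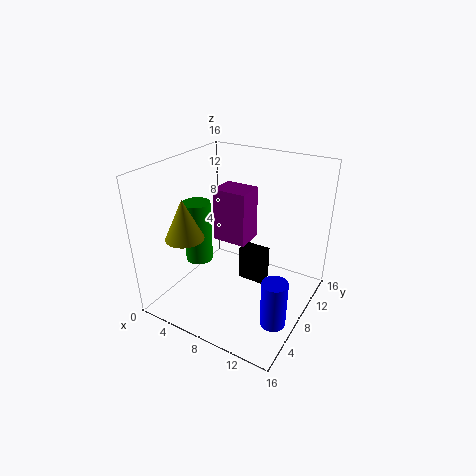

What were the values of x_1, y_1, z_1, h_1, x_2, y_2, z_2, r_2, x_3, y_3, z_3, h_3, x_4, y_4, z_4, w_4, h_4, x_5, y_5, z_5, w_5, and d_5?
x_1 = 4.5
y_1 = 3.25
z_1 = 9.25
h_1 = 4.25
x_2 = 14.75
y_2 = 3.25
z_2 = 2.75
r_2 = 1.25
x_3 = 4.25
y_3 = 5.75
z_3 = 5.5
h_3 = 6.75
x_4 = 6.5
y_4 = 10.75
z_4 = 0.5
w_4 = 3.25
h_4 = 4.25
x_5 = 4.25
y_5 = 8.75
z_5 = 6.5
w_5 = 4
d_5 = 3.25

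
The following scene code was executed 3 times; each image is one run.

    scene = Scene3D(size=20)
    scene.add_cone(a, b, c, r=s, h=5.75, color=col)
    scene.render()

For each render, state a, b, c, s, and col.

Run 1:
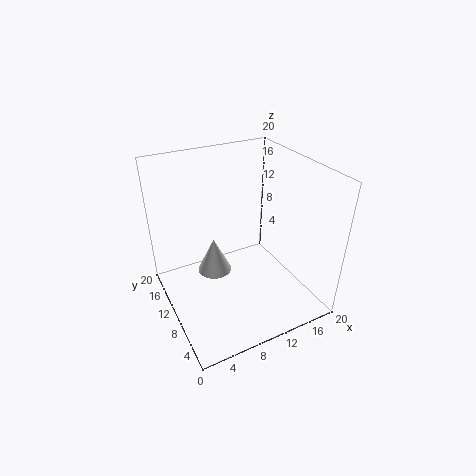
a = 9
b = 16.5
c = 0.5
s = 2.75
col = 'white'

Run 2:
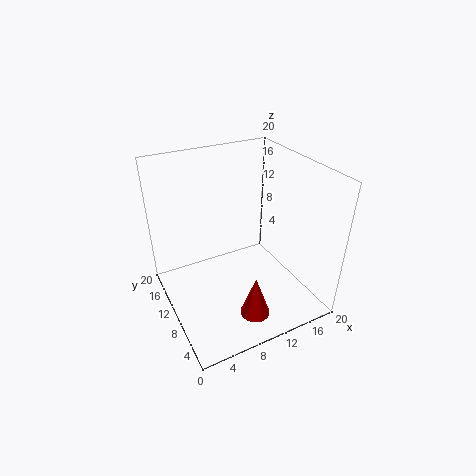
a = 9.5
b = 4
c = 1.5
s = 2
col = 'red'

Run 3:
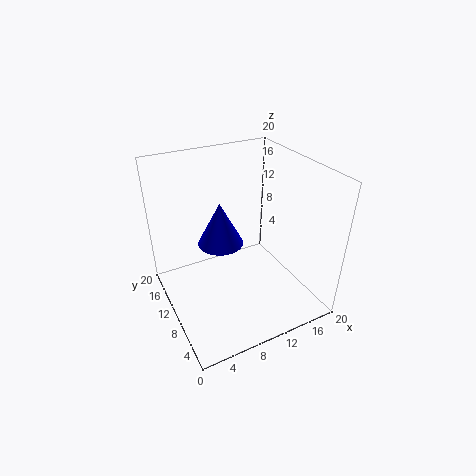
a = 7.25
b = 9.75
c = 10.25
s = 3
col = 'blue'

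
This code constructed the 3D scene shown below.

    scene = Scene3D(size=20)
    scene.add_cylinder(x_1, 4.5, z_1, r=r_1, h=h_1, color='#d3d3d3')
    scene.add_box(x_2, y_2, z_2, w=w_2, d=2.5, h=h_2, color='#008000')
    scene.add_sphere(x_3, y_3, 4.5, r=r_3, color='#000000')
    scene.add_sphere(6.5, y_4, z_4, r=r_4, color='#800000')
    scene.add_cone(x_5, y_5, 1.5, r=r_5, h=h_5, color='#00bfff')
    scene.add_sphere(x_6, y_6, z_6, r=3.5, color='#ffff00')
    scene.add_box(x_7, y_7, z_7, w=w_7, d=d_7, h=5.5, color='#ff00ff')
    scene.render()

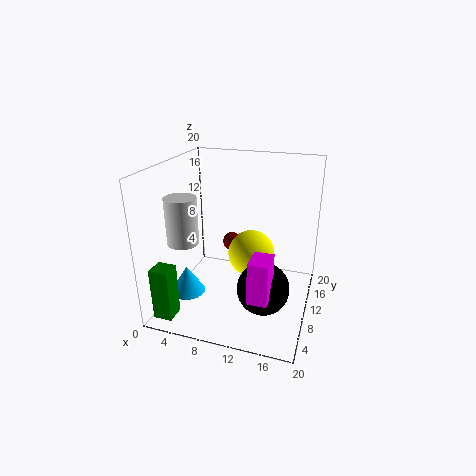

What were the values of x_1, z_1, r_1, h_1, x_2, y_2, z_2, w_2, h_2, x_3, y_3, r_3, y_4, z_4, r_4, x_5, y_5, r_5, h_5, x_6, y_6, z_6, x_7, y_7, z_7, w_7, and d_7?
x_1 = 4.5; z_1 = 11; r_1 = 2; h_1 = 6; x_2 = 1.5; y_2 = 0.5; z_2 = 1.5; w_2 = 2.5; h_2 = 7; x_3 = 14.5; y_3 = 7; r_3 = 3.5; y_4 = 17.5; z_4 = 5.5; r_4 = 1.5; x_5 = 3; y_5 = 7.5; r_5 = 2.5; h_5 = 4; x_6 = 11; y_6 = 13.5; z_6 = 6; x_7 = 13.5; y_7 = 2.5; z_7 = 5; w_7 = 2.5; d_7 = 3.5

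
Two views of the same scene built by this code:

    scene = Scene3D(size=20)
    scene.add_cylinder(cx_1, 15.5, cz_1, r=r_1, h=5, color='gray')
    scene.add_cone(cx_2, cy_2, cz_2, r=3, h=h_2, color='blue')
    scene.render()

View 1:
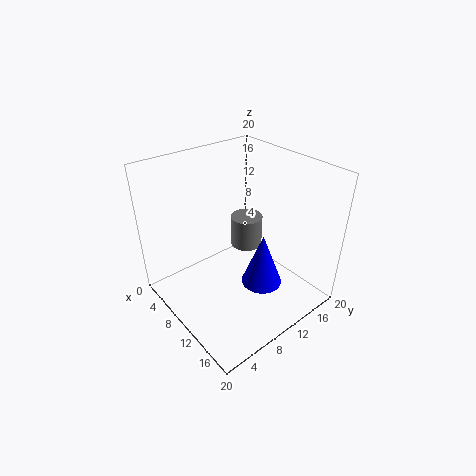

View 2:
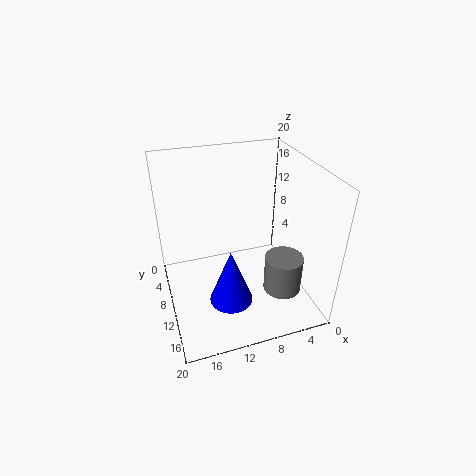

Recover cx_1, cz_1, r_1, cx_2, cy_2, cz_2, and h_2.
cx_1 = 5.5
cz_1 = 4.5
r_1 = 2.5
cx_2 = 12
cy_2 = 13
cz_2 = 2
h_2 = 8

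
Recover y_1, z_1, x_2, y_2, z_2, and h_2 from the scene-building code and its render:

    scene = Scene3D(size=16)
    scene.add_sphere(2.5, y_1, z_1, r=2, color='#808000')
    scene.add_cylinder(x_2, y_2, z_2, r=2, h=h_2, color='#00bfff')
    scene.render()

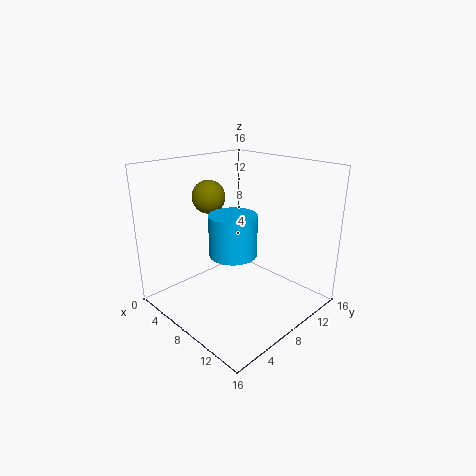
y_1 = 8.5
z_1 = 11.5
x_2 = 13.5
y_2 = 2
z_2 = 10
h_2 = 3.5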